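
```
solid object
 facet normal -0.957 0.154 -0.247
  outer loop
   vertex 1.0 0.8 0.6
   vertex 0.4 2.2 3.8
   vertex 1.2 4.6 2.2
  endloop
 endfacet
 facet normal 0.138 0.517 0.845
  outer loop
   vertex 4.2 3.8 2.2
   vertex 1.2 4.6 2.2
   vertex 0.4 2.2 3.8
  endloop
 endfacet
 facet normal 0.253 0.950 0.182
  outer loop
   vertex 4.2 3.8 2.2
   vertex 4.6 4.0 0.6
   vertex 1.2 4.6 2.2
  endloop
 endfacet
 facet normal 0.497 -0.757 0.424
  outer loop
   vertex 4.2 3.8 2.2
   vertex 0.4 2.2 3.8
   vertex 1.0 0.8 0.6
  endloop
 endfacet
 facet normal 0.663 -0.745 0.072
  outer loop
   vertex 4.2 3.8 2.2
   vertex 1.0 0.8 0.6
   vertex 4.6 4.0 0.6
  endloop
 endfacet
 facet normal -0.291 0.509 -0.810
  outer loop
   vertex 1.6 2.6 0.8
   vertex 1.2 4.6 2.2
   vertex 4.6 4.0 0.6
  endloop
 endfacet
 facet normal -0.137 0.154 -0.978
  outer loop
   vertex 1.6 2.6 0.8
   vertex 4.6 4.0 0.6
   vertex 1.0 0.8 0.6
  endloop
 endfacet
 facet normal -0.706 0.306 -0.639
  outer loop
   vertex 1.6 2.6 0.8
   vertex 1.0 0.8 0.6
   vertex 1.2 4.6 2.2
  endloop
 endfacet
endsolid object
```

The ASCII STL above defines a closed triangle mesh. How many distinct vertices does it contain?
6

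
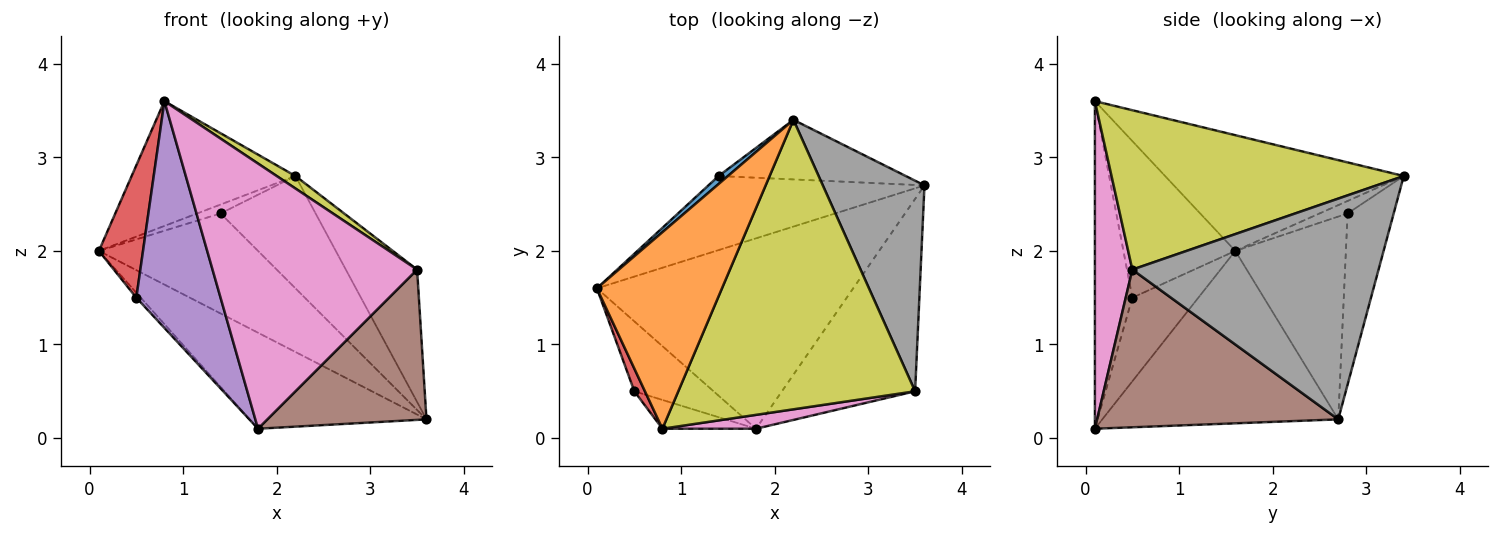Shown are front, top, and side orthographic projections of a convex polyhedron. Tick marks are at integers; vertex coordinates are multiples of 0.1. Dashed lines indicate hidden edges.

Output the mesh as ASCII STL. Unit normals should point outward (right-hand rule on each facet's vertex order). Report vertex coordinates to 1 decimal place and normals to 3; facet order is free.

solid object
 facet normal -0.515 0.386 -0.765
  outer loop
   vertex 1.8 0.1 0.1
   vertex 0.1 1.6 2.0
   vertex 3.6 2.7 0.2
  endloop
 endfacet
 facet normal -0.616 0.422 0.665
  outer loop
   vertex 2.2 3.4 2.8
   vertex 0.1 1.6 2.0
   vertex 0.8 0.1 3.6
  endloop
 endfacet
 facet normal -0.725 0.049 -0.687
  outer loop
   vertex 0.5 0.5 1.5
   vertex 0.1 1.6 2.0
   vertex 1.8 0.1 0.1
  endloop
 endfacet
 facet normal -0.928 -0.366 0.063
  outer loop
   vertex 0.5 0.5 1.5
   vertex 0.8 0.1 3.6
   vertex 0.1 1.6 2.0
  endloop
 endfacet
 facet normal -0.403 -0.908 -0.115
  outer loop
   vertex 0.5 0.5 1.5
   vertex 1.8 0.1 0.1
   vertex 0.8 0.1 3.6
  endloop
 endfacet
 facet normal 0.682 -0.450 -0.576
  outer loop
   vertex 3.5 0.5 1.8
   vertex 1.8 0.1 0.1
   vertex 3.6 2.7 0.2
  endloop
 endfacet
 facet normal 0.180 -0.982 0.051
  outer loop
   vertex 3.5 0.5 1.8
   vertex 0.8 0.1 3.6
   vertex 1.8 0.1 0.1
  endloop
 endfacet
 facet normal 0.878 0.254 0.405
  outer loop
   vertex 3.5 0.5 1.8
   vertex 3.6 2.7 0.2
   vertex 2.2 3.4 2.8
  endloop
 endfacet
 facet normal 0.558 -0.036 0.829
  outer loop
   vertex 3.5 0.5 1.8
   vertex 2.2 3.4 2.8
   vertex 0.8 0.1 3.6
  endloop
 endfacet
 facet normal -0.488 0.702 -0.520
  outer loop
   vertex 1.4 2.8 2.4
   vertex 3.6 2.7 0.2
   vertex 0.1 1.6 2.0
  endloop
 endfacet
 facet normal -0.666 0.555 0.499
  outer loop
   vertex 1.4 2.8 2.4
   vertex 0.1 1.6 2.0
   vertex 2.2 3.4 2.8
  endloop
 endfacet
 facet normal -0.394 0.812 -0.431
  outer loop
   vertex 1.4 2.8 2.4
   vertex 2.2 3.4 2.8
   vertex 3.6 2.7 0.2
  endloop
 endfacet
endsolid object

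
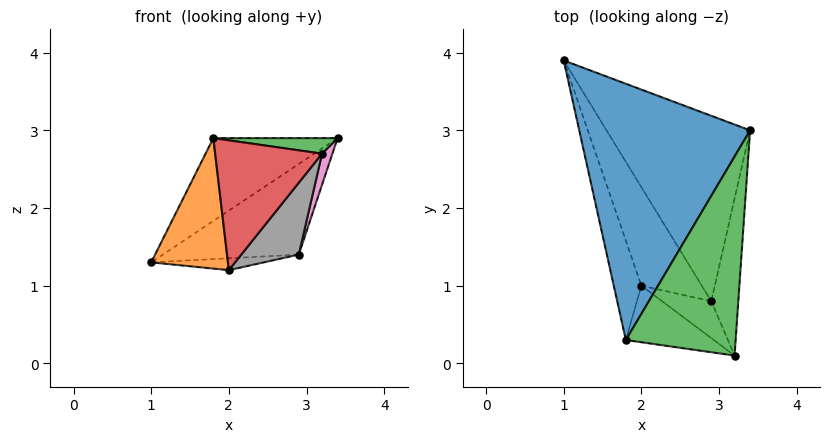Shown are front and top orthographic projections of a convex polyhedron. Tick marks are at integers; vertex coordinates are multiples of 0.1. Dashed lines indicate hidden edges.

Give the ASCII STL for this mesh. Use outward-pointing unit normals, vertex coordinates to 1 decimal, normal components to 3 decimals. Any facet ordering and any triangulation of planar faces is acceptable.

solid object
 facet normal -0.461 0.273 0.845
  outer loop
   vertex 1.8 0.3 2.9
   vertex 3.4 3.0 2.9
   vertex 1.0 3.9 1.3
  endloop
 endfacet
 facet normal -0.921 -0.310 -0.236
  outer loop
   vertex 2.0 1.0 1.2
   vertex 1.8 0.3 2.9
   vertex 1.0 3.9 1.3
  endloop
 endfacet
 facet normal 0.130 -0.077 0.988
  outer loop
   vertex 3.2 0.1 2.7
   vertex 3.4 3.0 2.9
   vertex 1.8 0.3 2.9
  endloop
 endfacet
 facet normal -0.185 -0.901 -0.393
  outer loop
   vertex 3.2 0.1 2.7
   vertex 1.8 0.3 2.9
   vertex 2.0 1.0 1.2
  endloop
 endfacet
 facet normal 0.607 0.349 -0.714
  outer loop
   vertex 2.9 0.8 1.4
   vertex 1.0 3.9 1.3
   vertex 3.4 3.0 2.9
  endloop
 endfacet
 facet normal 0.240 0.116 -0.964
  outer loop
   vertex 2.9 0.8 1.4
   vertex 2.0 1.0 1.2
   vertex 1.0 3.9 1.3
  endloop
 endfacet
 facet normal 0.967 -0.049 -0.250
  outer loop
   vertex 2.9 0.8 1.4
   vertex 3.4 3.0 2.9
   vertex 3.2 0.1 2.7
  endloop
 endfacet
 facet normal -0.096 -0.885 -0.455
  outer loop
   vertex 2.9 0.8 1.4
   vertex 3.2 0.1 2.7
   vertex 2.0 1.0 1.2
  endloop
 endfacet
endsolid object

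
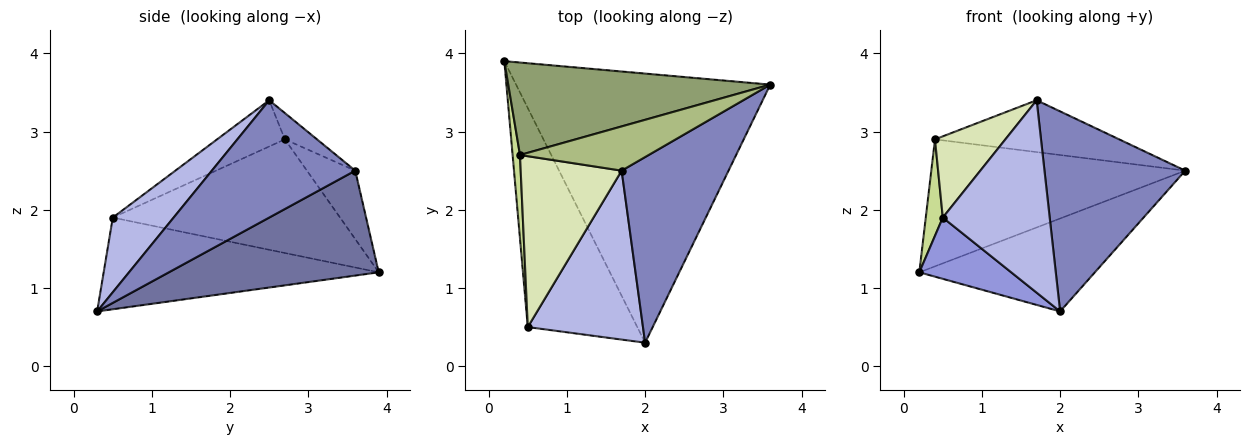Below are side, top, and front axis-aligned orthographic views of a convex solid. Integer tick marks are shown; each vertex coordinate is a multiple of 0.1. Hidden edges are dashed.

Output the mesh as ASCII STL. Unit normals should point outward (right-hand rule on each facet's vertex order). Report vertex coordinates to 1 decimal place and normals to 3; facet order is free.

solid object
 facet normal 0.364 0.304 -0.881
  outer loop
   vertex 2.0 0.3 0.7
   vertex 0.2 3.9 1.2
   vertex 3.6 3.6 2.5
  endloop
 endfacet
 facet normal 0.598 -0.587 0.545
  outer loop
   vertex 1.7 2.5 3.4
   vertex 2.0 0.3 0.7
   vertex 3.6 3.6 2.5
  endloop
 endfacet
 facet normal -0.628 -0.210 -0.750
  outer loop
   vertex 0.5 0.5 1.9
   vertex 0.2 3.9 1.2
   vertex 2.0 0.3 0.7
  endloop
 endfacet
 facet normal 0.393 -0.691 0.607
  outer loop
   vertex 0.5 0.5 1.9
   vertex 2.0 0.3 0.7
   vertex 1.7 2.5 3.4
  endloop
 endfacet
 facet normal -0.152 0.799 0.582
  outer loop
   vertex 0.4 2.7 2.9
   vertex 3.6 3.6 2.5
   vertex 0.2 3.9 1.2
  endloop
 endfacet
 facet normal -0.132 0.754 0.644
  outer loop
   vertex 0.4 2.7 2.9
   vertex 1.7 2.5 3.4
   vertex 3.6 3.6 2.5
  endloop
 endfacet
 facet normal -0.995 -0.075 0.064
  outer loop
   vertex 0.4 2.7 2.9
   vertex 0.2 3.9 1.2
   vertex 0.5 0.5 1.9
  endloop
 endfacet
 facet normal -0.382 -0.397 0.835
  outer loop
   vertex 0.4 2.7 2.9
   vertex 0.5 0.5 1.9
   vertex 1.7 2.5 3.4
  endloop
 endfacet
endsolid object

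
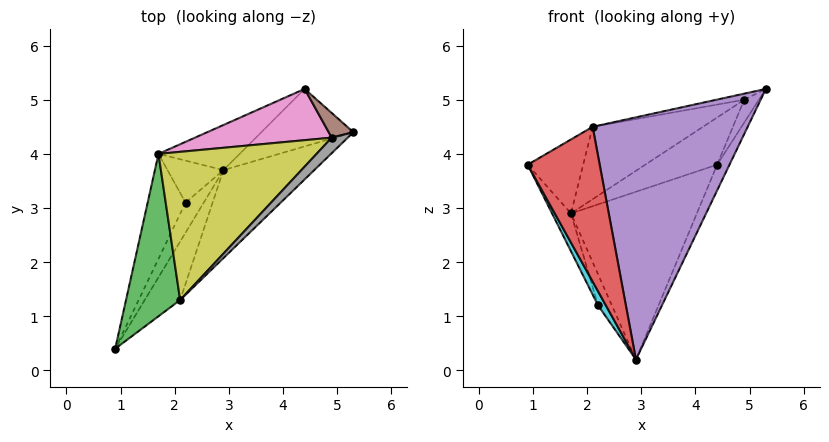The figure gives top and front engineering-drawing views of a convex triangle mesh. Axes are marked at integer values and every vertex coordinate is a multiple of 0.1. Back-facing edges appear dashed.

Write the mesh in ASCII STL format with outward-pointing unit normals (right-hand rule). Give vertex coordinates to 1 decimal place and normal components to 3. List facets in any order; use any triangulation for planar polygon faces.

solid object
 facet normal 0.872 0.200 -0.447
  outer loop
   vertex 2.9 3.7 0.2
   vertex 4.4 5.2 3.8
   vertex 5.3 4.4 5.2
  endloop
 endfacet
 facet normal -0.324 0.914 -0.246
  outer loop
   vertex 1.7 4.0 2.9
   vertex 4.4 5.2 3.8
   vertex 2.9 3.7 0.2
  endloop
 endfacet
 facet normal -0.644 0.317 0.696
  outer loop
   vertex 2.1 1.3 4.5
   vertex 1.7 4.0 2.9
   vertex 0.9 0.4 3.8
  endloop
 endfacet
 facet normal 0.672 -0.693 -0.262
  outer loop
   vertex 2.1 1.3 4.5
   vertex 0.9 0.4 3.8
   vertex 2.9 3.7 0.2
  endloop
 endfacet
 facet normal 0.702 -0.670 -0.243
  outer loop
   vertex 2.1 1.3 4.5
   vertex 2.9 3.7 0.2
   vertex 5.3 4.4 5.2
  endloop
 endfacet
 facet normal -0.473 0.599 0.646
  outer loop
   vertex 4.9 4.3 5.0
   vertex 5.3 4.4 5.2
   vertex 4.4 5.2 3.8
  endloop
 endfacet
 facet normal -0.479 0.594 0.646
  outer loop
   vertex 4.9 4.3 5.0
   vertex 4.4 5.2 3.8
   vertex 1.7 4.0 2.9
  endloop
 endfacet
 facet normal -0.486 0.318 0.814
  outer loop
   vertex 4.9 4.3 5.0
   vertex 2.1 1.3 4.5
   vertex 5.3 4.4 5.2
  endloop
 endfacet
 facet normal -0.534 0.371 0.760
  outer loop
   vertex 4.9 4.3 5.0
   vertex 1.7 4.0 2.9
   vertex 2.1 1.3 4.5
  endloop
 endfacet
 facet normal -0.681 -0.311 -0.663
  outer loop
   vertex 2.2 3.1 1.2
   vertex 2.9 3.7 0.2
   vertex 0.9 0.4 3.8
  endloop
 endfacet
 facet normal -0.933 0.122 -0.339
  outer loop
   vertex 2.2 3.1 1.2
   vertex 0.9 0.4 3.8
   vertex 1.7 4.0 2.9
  endloop
 endfacet
 facet normal -0.856 0.308 -0.415
  outer loop
   vertex 2.2 3.1 1.2
   vertex 1.7 4.0 2.9
   vertex 2.9 3.7 0.2
  endloop
 endfacet
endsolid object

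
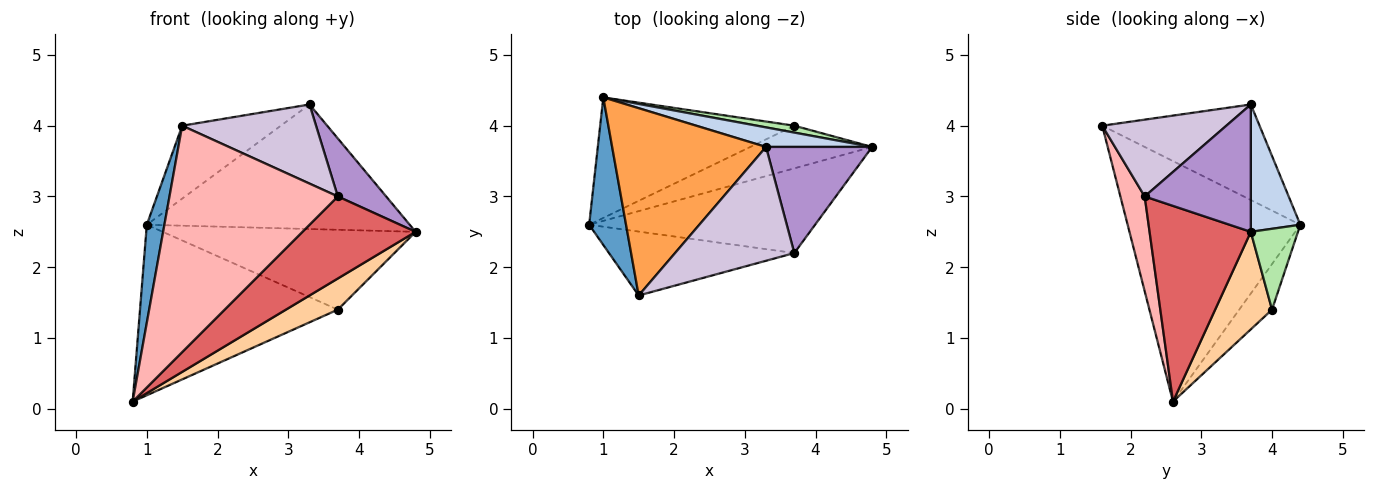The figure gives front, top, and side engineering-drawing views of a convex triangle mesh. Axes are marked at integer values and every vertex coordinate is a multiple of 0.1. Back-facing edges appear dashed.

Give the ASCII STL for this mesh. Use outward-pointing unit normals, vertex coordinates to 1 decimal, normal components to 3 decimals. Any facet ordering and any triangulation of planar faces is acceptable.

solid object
 facet normal -0.983 -0.100 0.151
  outer loop
   vertex 1.5 1.6 4.0
   vertex 1.0 4.4 2.6
   vertex 0.8 2.6 0.1
  endloop
 endfacet
 facet normal 0.183 0.971 0.152
  outer loop
   vertex 3.3 3.7 4.3
   vertex 4.8 3.7 2.5
   vertex 1.0 4.4 2.6
  endloop
 endfacet
 facet normal -0.501 0.314 0.807
  outer loop
   vertex 3.3 3.7 4.3
   vertex 1.0 4.4 2.6
   vertex 1.5 1.6 4.0
  endloop
 endfacet
 facet normal 0.543 -0.495 -0.678
  outer loop
   vertex 3.7 4.0 1.4
   vertex 4.8 3.7 2.5
   vertex 0.8 2.6 0.1
  endloop
 endfacet
 facet normal -0.134 0.809 -0.572
  outer loop
   vertex 3.7 4.0 1.4
   vertex 0.8 2.6 0.1
   vertex 1.0 4.4 2.6
  endloop
 endfacet
 facet normal 0.183 0.980 0.084
  outer loop
   vertex 3.7 4.0 1.4
   vertex 1.0 4.4 2.6
   vertex 4.8 3.7 2.5
  endloop
 endfacet
 facet normal 0.528 -0.591 -0.610
  outer loop
   vertex 3.7 2.2 3.0
   vertex 0.8 2.6 0.1
   vertex 4.8 3.7 2.5
  endloop
 endfacet
 facet normal 0.138 -0.953 -0.269
  outer loop
   vertex 3.7 2.2 3.0
   vertex 1.5 1.6 4.0
   vertex 0.8 2.6 0.1
  endloop
 endfacet
 facet normal 0.725 -0.330 0.604
  outer loop
   vertex 3.7 2.2 3.0
   vertex 4.8 3.7 2.5
   vertex 3.3 3.7 4.3
  endloop
 endfacet
 facet normal 0.468 -0.504 0.726
  outer loop
   vertex 3.7 2.2 3.0
   vertex 3.3 3.7 4.3
   vertex 1.5 1.6 4.0
  endloop
 endfacet
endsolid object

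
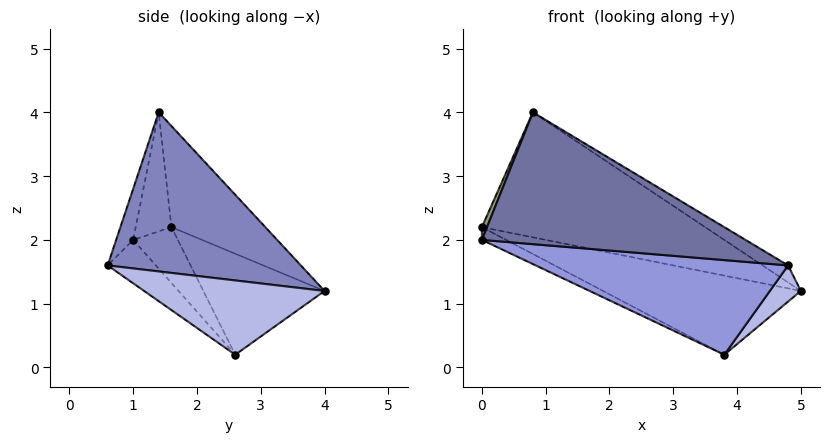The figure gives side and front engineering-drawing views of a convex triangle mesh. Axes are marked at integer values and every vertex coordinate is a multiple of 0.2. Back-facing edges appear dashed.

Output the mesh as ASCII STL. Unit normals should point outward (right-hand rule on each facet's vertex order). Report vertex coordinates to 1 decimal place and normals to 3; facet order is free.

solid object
 facet normal -0.063 -0.974 0.220
  outer loop
   vertex 0.8 1.4 4.0
   vertex 0.0 1.0 2.0
   vertex 4.8 0.6 1.6
  endloop
 endfacet
 facet normal 0.523 0.069 0.849
  outer loop
   vertex 0.8 1.4 4.0
   vertex 4.8 0.6 1.6
   vertex 5.0 4.0 1.2
  endloop
 endfacet
 facet normal -0.116 -0.608 -0.785
  outer loop
   vertex 3.8 2.6 0.2
   vertex 4.8 0.6 1.6
   vertex 0.0 1.0 2.0
  endloop
 endfacet
 facet normal 0.716 -0.123 -0.687
  outer loop
   vertex 3.8 2.6 0.2
   vertex 5.0 4.0 1.2
   vertex 4.8 0.6 1.6
  endloop
 endfacet
 facet normal -0.911 -0.130 0.391
  outer loop
   vertex 0.0 1.6 2.2
   vertex 0.0 1.0 2.0
   vertex 0.8 1.4 4.0
  endloop
 endfacet
 facet normal -0.374 0.889 0.265
  outer loop
   vertex 0.0 1.6 2.2
   vertex 0.8 1.4 4.0
   vertex 5.0 4.0 1.2
  endloop
 endfacet
 facet normal -0.503 0.273 -0.820
  outer loop
   vertex 0.0 1.6 2.2
   vertex 3.8 2.6 0.2
   vertex 0.0 1.0 2.0
  endloop
 endfacet
 facet normal -0.455 0.742 -0.493
  outer loop
   vertex 0.0 1.6 2.2
   vertex 5.0 4.0 1.2
   vertex 3.8 2.6 0.2
  endloop
 endfacet
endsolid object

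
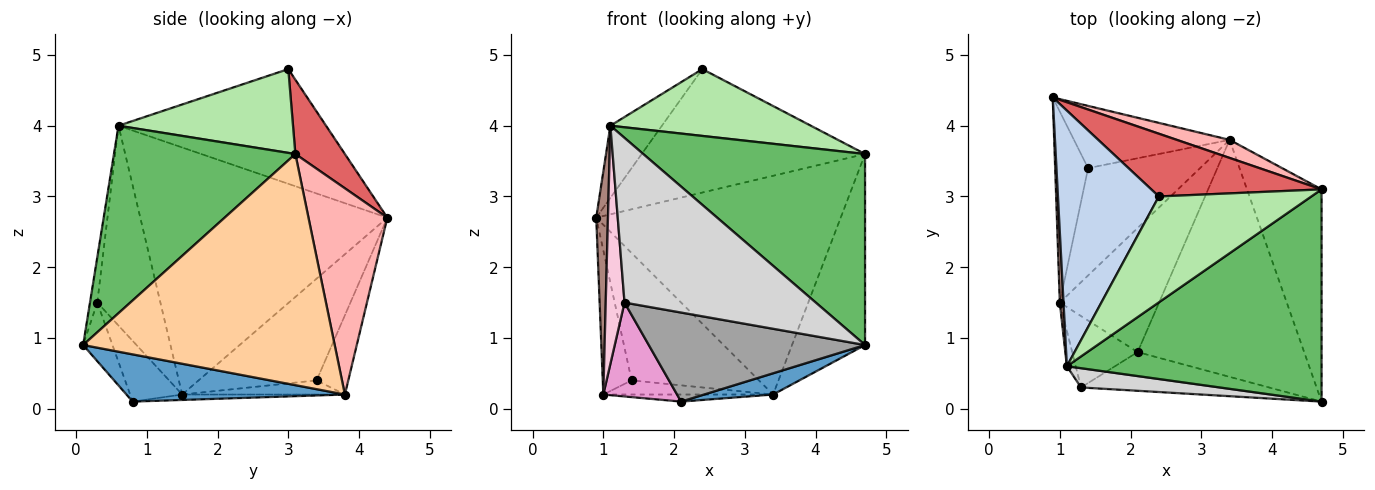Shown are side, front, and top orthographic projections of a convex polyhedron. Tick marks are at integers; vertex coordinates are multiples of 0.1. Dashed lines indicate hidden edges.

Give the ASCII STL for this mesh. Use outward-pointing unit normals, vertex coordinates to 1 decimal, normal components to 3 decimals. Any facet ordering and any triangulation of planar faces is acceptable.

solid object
 facet normal 0.272 -0.086 -0.959
  outer loop
   vertex 3.4 3.8 0.2
   vertex 4.7 0.1 0.9
   vertex 2.1 0.8 0.1
  endloop
 endfacet
 facet normal -0.738 0.183 0.649
  outer loop
   vertex 1.1 0.6 4.0
   vertex 2.4 3.0 4.8
   vertex 0.9 4.4 2.7
  endloop
 endfacet
 facet normal -0.218 0.877 -0.429
  outer loop
   vertex 1.4 3.4 0.4
   vertex 0.9 4.4 2.7
   vertex 3.4 3.8 0.2
  endloop
 endfacet
 facet normal 0.917 0.266 -0.296
  outer loop
   vertex 4.7 3.1 3.6
   vertex 4.7 0.1 0.9
   vertex 3.4 3.8 0.2
  endloop
 endfacet
 facet normal 0.480 -0.587 0.652
  outer loop
   vertex 4.7 3.1 3.6
   vertex 1.1 0.6 4.0
   vertex 4.7 0.1 0.9
  endloop
 endfacet
 facet normal 0.421 -0.484 0.767
  outer loop
   vertex 4.7 3.1 3.6
   vertex 2.4 3.0 4.8
   vertex 1.1 0.6 4.0
  endloop
 endfacet
 facet normal 0.194 0.875 0.445
  outer loop
   vertex 4.7 3.1 3.6
   vertex 0.9 4.4 2.7
   vertex 2.4 3.0 4.8
  endloop
 endfacet
 facet normal 0.306 0.949 0.078
  outer loop
   vertex 4.7 3.1 3.6
   vertex 3.4 3.8 0.2
   vertex 0.9 4.4 2.7
  endloop
 endfacet
 facet normal -0.054 0.057 -0.997
  outer loop
   vertex 1.0 1.5 0.2
   vertex 3.4 3.8 0.2
   vertex 2.1 0.8 0.1
  endloop
 endfacet
 facet normal -0.124 0.130 -0.984
  outer loop
   vertex 1.0 1.5 0.2
   vertex 1.4 3.4 0.4
   vertex 3.4 3.8 0.2
  endloop
 endfacet
 facet normal -0.999 -0.047 0.015
  outer loop
   vertex 1.0 1.5 0.2
   vertex 1.1 0.6 4.0
   vertex 0.9 4.4 2.7
  endloop
 endfacet
 facet normal -0.927 0.227 -0.300
  outer loop
   vertex 1.0 1.5 0.2
   vertex 0.9 4.4 2.7
   vertex 1.4 3.4 0.4
  endloop
 endfacet
 facet normal -0.490 -0.694 -0.528
  outer loop
   vertex 1.3 0.3 1.5
   vertex 1.0 1.5 0.2
   vertex 2.1 0.8 0.1
  endloop
 endfacet
 facet normal -0.958 -0.285 -0.042
  outer loop
   vertex 1.3 0.3 1.5
   vertex 1.1 0.6 4.0
   vertex 1.0 1.5 0.2
  endloop
 endfacet
 facet normal -0.123 -0.910 -0.396
  outer loop
   vertex 1.3 0.3 1.5
   vertex 2.1 0.8 0.1
   vertex 4.7 0.1 0.9
  endloop
 endfacet
 facet normal -0.038 -0.993 0.116
  outer loop
   vertex 1.3 0.3 1.5
   vertex 4.7 0.1 0.9
   vertex 1.1 0.6 4.0
  endloop
 endfacet
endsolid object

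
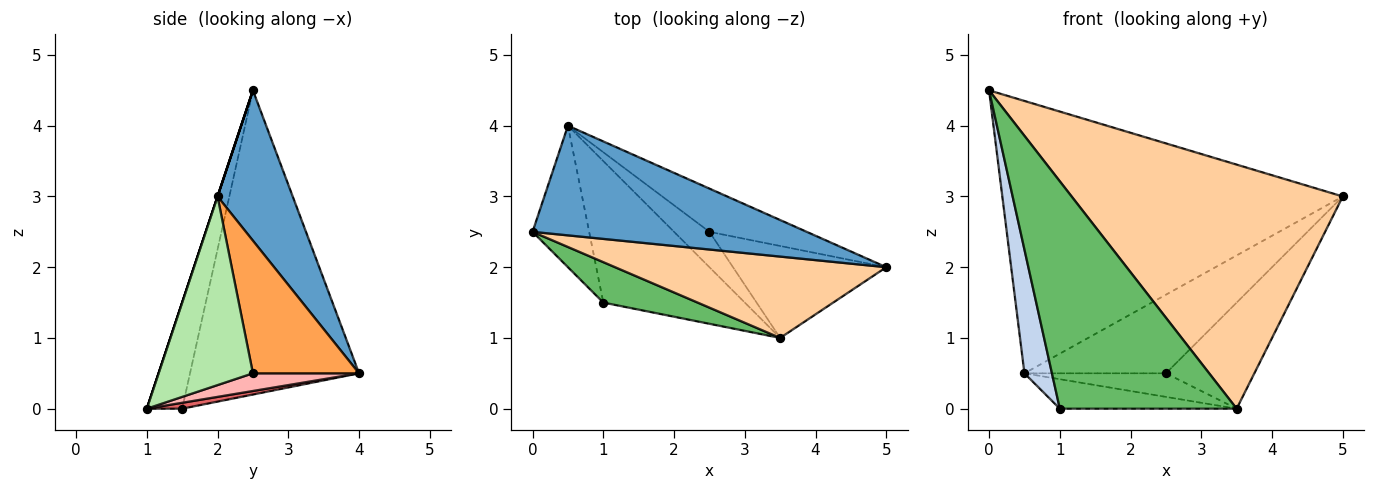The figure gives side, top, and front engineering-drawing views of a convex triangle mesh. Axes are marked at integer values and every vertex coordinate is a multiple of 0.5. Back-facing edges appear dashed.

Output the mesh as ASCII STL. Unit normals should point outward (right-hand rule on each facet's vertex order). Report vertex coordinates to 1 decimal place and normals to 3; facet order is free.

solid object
 facet normal 0.201 0.909 0.366
  outer loop
   vertex 0.5 4.0 0.5
   vertex 0.0 2.5 4.5
   vertex 5.0 2.0 3.0
  endloop
 endfacet
 facet normal -0.971 -0.158 -0.181
  outer loop
   vertex 1.0 1.5 0.0
   vertex 0.0 2.5 4.5
   vertex 0.5 4.0 0.5
  endloop
 endfacet
 facet normal 0.549 0.732 -0.403
  outer loop
   vertex 2.5 2.5 0.5
   vertex 0.5 4.0 0.5
   vertex 5.0 2.0 3.0
  endloop
 endfacet
 facet normal 0.000 -0.949 0.316
  outer loop
   vertex 3.5 1.0 0.0
   vertex 5.0 2.0 3.0
   vertex 0.0 2.5 4.5
  endloop
 endfacet
 facet normal -0.193 -0.966 0.172
  outer loop
   vertex 3.5 1.0 0.0
   vertex 0.0 2.5 4.5
   vertex 1.0 1.5 0.0
  endloop
 endfacet
 facet normal 0.628 0.588 -0.510
  outer loop
   vertex 3.5 1.0 0.0
   vertex 2.5 2.5 0.5
   vertex 5.0 2.0 3.0
  endloop
 endfacet
 facet normal 0.041 0.204 -0.978
  outer loop
   vertex 3.5 1.0 0.0
   vertex 1.0 1.5 0.0
   vertex 0.5 4.0 0.5
  endloop
 endfacet
 facet normal 0.384 0.512 -0.768
  outer loop
   vertex 3.5 1.0 0.0
   vertex 0.5 4.0 0.5
   vertex 2.5 2.5 0.5
  endloop
 endfacet
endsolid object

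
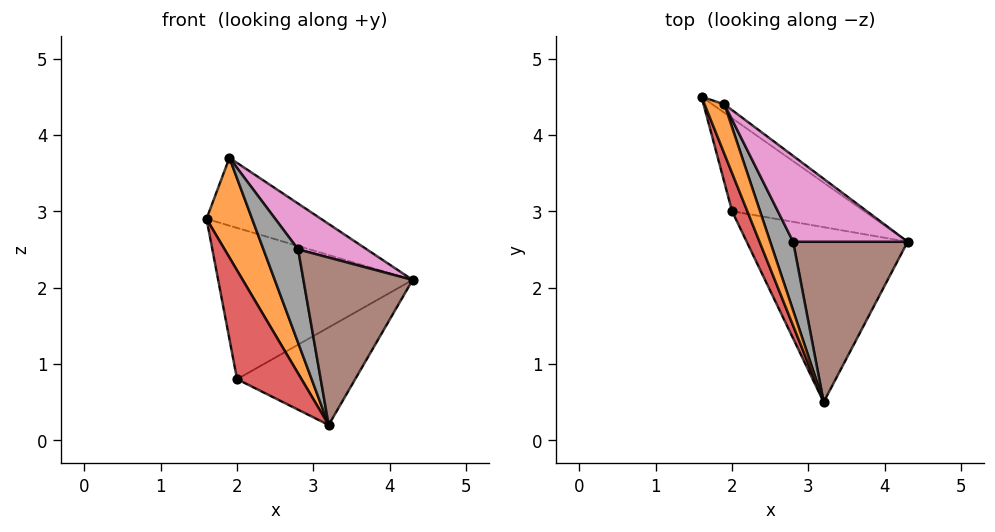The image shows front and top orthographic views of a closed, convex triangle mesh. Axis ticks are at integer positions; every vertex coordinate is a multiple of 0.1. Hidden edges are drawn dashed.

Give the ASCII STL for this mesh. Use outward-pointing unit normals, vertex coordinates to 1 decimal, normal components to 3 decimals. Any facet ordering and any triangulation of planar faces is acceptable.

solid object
 facet normal 0.552 0.828 -0.103
  outer loop
   vertex 1.9 4.4 3.7
   vertex 4.3 2.6 2.1
   vertex 1.6 4.5 2.9
  endloop
 endfacet
 facet normal -0.830 -0.500 0.249
  outer loop
   vertex 1.9 4.4 3.7
   vertex 1.6 4.5 2.9
   vertex 3.2 0.5 0.2
  endloop
 endfacet
 facet normal 0.406 0.778 -0.479
  outer loop
   vertex 2.0 3.0 0.8
   vertex 1.6 4.5 2.9
   vertex 4.3 2.6 2.1
  endloop
 endfacet
 facet normal -0.874 -0.458 0.161
  outer loop
   vertex 2.0 3.0 0.8
   vertex 3.2 0.5 0.2
   vertex 1.6 4.5 2.9
  endloop
 endfacet
 facet normal 0.501 0.422 -0.756
  outer loop
   vertex 2.0 3.0 0.8
   vertex 4.3 2.6 2.1
   vertex 3.2 0.5 0.2
  endloop
 endfacet
 facet normal 0.181 -0.710 0.680
  outer loop
   vertex 2.8 2.6 2.5
   vertex 3.2 0.5 0.2
   vertex 4.3 2.6 2.1
  endloop
 endfacet
 facet normal 0.229 -0.458 0.859
  outer loop
   vertex 2.8 2.6 2.5
   vertex 4.3 2.6 2.1
   vertex 1.9 4.4 3.7
  endloop
 endfacet
 facet normal -0.634 -0.623 0.458
  outer loop
   vertex 2.8 2.6 2.5
   vertex 1.9 4.4 3.7
   vertex 3.2 0.5 0.2
  endloop
 endfacet
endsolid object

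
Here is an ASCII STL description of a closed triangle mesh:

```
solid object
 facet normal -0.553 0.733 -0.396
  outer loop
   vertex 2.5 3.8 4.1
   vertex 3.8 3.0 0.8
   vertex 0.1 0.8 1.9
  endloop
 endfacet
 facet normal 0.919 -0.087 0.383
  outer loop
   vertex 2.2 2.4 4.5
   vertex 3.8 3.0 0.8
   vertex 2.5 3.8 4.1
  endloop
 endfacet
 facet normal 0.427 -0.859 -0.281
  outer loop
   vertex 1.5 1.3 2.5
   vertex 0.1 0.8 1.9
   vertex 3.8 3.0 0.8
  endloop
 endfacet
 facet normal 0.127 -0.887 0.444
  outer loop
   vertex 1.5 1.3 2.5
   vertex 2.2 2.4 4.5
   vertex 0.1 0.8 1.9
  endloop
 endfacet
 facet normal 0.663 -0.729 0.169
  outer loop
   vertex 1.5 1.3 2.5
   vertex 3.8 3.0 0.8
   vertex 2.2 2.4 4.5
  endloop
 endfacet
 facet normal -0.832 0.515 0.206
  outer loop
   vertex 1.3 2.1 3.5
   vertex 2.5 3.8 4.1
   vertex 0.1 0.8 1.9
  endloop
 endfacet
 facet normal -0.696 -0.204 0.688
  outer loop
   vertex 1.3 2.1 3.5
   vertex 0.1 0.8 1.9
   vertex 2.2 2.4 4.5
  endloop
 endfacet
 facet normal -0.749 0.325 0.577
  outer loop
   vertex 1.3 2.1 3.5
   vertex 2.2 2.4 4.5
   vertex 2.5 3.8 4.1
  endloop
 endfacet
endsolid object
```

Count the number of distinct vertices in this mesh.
6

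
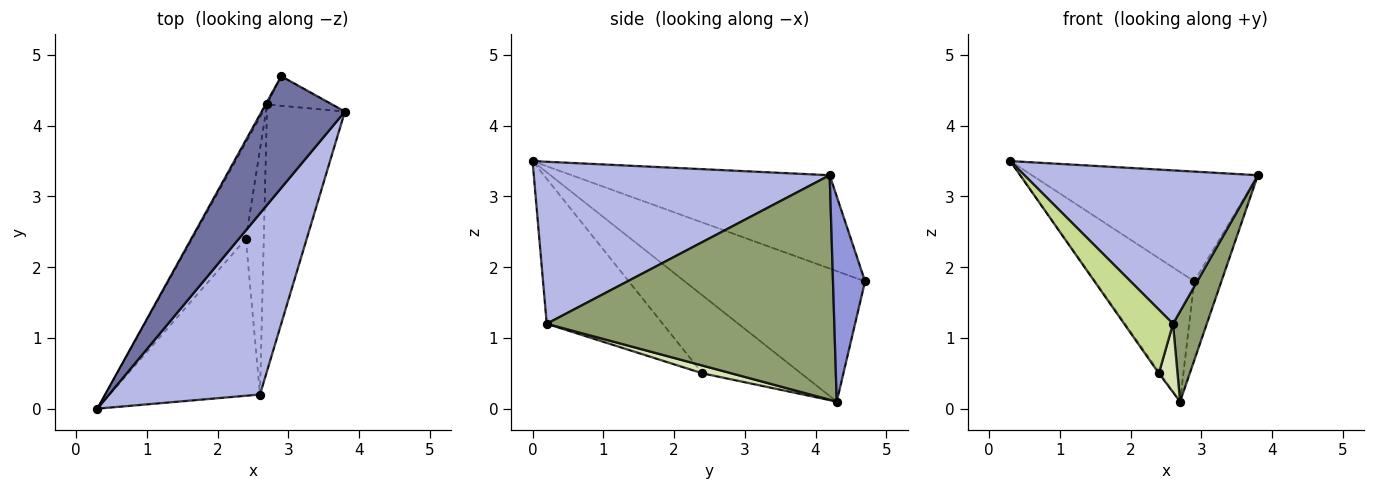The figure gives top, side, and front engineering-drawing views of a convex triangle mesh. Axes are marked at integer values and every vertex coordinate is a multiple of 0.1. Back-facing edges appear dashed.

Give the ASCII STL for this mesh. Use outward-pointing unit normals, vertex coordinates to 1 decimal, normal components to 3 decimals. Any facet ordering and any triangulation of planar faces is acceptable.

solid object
 facet normal -0.625 0.547 0.557
  outer loop
   vertex 2.9 4.7 1.8
   vertex 0.3 0.0 3.5
   vertex 3.8 4.2 3.3
  endloop
 endfacet
 facet normal -0.877 0.481 -0.010
  outer loop
   vertex 2.7 4.3 0.1
   vertex 0.3 0.0 3.5
   vertex 2.9 4.7 1.8
  endloop
 endfacet
 facet normal 0.741 0.629 -0.235
  outer loop
   vertex 2.7 4.3 0.1
   vertex 2.9 4.7 1.8
   vertex 3.8 4.2 3.3
  endloop
 endfacet
 facet normal 0.634 -0.500 0.590
  outer loop
   vertex 2.6 0.2 1.2
   vertex 3.8 4.2 3.3
   vertex 0.3 0.0 3.5
  endloop
 endfacet
 facet normal 0.939 -0.110 -0.326
  outer loop
   vertex 2.6 0.2 1.2
   vertex 2.7 4.3 0.1
   vertex 3.8 4.2 3.3
  endloop
 endfacet
 facet normal -0.823 0.010 -0.568
  outer loop
   vertex 2.4 2.4 0.5
   vertex 0.3 0.0 3.5
   vertex 2.7 4.3 0.1
  endloop
 endfacet
 facet normal -0.666 -0.280 -0.691
  outer loop
   vertex 2.4 2.4 0.5
   vertex 2.6 0.2 1.2
   vertex 0.3 0.0 3.5
  endloop
 endfacet
 facet normal 0.385 -0.248 -0.889
  outer loop
   vertex 2.4 2.4 0.5
   vertex 2.7 4.3 0.1
   vertex 2.6 0.2 1.2
  endloop
 endfacet
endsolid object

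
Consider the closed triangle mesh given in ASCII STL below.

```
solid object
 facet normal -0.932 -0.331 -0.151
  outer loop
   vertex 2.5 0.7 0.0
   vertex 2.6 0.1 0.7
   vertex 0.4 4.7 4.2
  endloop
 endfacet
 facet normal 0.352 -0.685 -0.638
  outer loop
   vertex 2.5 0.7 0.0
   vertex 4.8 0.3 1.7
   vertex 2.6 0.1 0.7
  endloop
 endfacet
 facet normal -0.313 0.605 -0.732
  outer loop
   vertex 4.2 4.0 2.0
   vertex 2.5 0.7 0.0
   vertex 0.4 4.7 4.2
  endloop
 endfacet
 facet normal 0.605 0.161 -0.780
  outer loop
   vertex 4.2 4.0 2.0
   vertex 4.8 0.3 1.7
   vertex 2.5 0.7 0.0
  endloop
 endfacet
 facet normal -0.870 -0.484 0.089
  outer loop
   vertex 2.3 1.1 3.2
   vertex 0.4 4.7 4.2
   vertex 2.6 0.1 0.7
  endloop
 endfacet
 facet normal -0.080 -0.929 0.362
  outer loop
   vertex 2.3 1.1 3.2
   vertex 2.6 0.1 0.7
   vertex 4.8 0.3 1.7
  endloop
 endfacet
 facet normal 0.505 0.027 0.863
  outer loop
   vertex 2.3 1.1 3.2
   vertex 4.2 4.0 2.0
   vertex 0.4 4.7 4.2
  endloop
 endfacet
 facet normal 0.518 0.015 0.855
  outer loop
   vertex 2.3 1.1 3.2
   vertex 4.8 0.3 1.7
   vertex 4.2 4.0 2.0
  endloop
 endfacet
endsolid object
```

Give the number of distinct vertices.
6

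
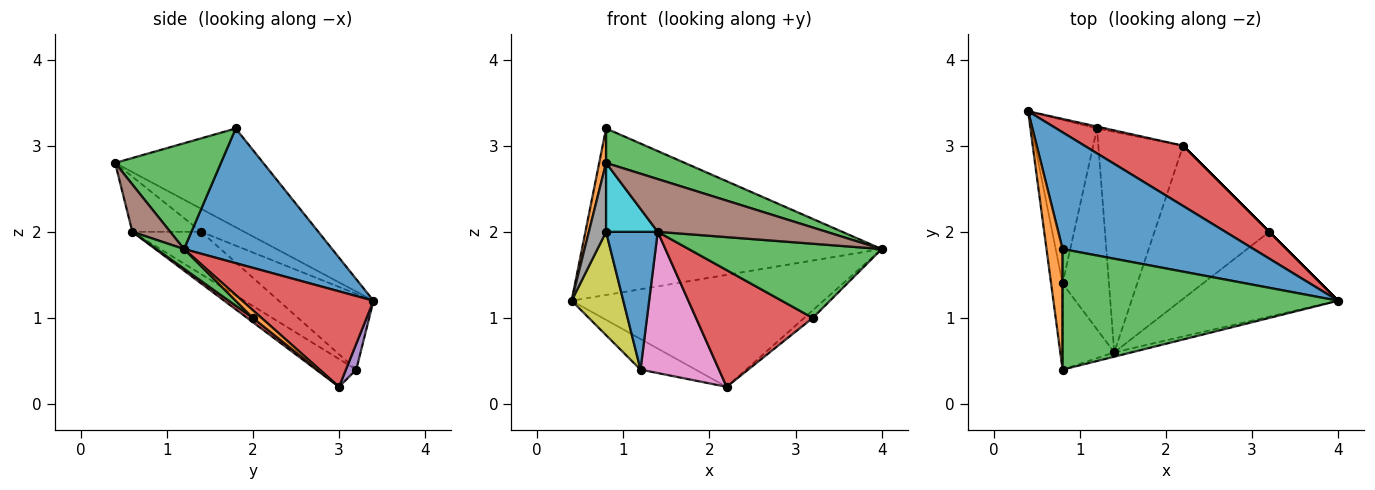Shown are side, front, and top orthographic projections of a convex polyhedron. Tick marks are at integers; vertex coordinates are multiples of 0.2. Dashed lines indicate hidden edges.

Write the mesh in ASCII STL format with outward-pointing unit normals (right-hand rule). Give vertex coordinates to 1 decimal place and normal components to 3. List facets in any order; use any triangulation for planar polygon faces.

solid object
 facet normal 0.375 0.759 0.532
  outer loop
   vertex 0.8 1.8 3.2
   vertex 4.0 1.2 1.8
   vertex 0.4 3.4 1.2
  endloop
 endfacet
 facet normal -0.986 -0.046 0.161
  outer loop
   vertex 0.8 1.8 3.2
   vertex 0.4 3.4 1.2
   vertex 0.8 0.4 2.8
  endloop
 endfacet
 facet normal 0.346 -0.258 0.902
  outer loop
   vertex 0.8 1.8 3.2
   vertex 0.8 0.4 2.8
   vertex 4.0 1.2 1.8
  endloop
 endfacet
 facet normal 0.417 0.800 0.431
  outer loop
   vertex 2.2 3.0 0.2
   vertex 0.4 3.4 1.2
   vertex 4.0 1.2 1.8
  endloop
 endfacet
 facet normal 0.184 0.981 -0.061
  outer loop
   vertex 1.2 3.2 0.4
   vertex 0.4 3.4 1.2
   vertex 2.2 3.0 0.2
  endloop
 endfacet
 facet normal 0.218 -0.973 -0.079
  outer loop
   vertex 1.4 0.6 2.0
   vertex 4.0 1.2 1.8
   vertex 0.8 0.4 2.8
  endloop
 endfacet
 facet normal -0.266 -0.520 -0.812
  outer loop
   vertex 1.4 0.6 2.0
   vertex 1.2 3.2 0.4
   vertex 2.2 3.0 0.2
  endloop
 endfacet
 facet normal -0.842 -0.337 -0.421
  outer loop
   vertex 0.8 1.4 2.0
   vertex 0.8 0.4 2.8
   vertex 0.4 3.4 1.2
  endloop
 endfacet
 facet normal -0.700 -0.382 -0.604
  outer loop
   vertex 0.8 1.4 2.0
   vertex 0.4 3.4 1.2
   vertex 1.2 3.2 0.4
  endloop
 endfacet
 facet normal -0.640 -0.480 -0.600
  outer loop
   vertex 0.8 1.4 2.0
   vertex 1.4 0.6 2.0
   vertex 0.8 0.4 2.8
  endloop
 endfacet
 facet normal -0.602 -0.452 -0.659
  outer loop
   vertex 0.8 1.4 2.0
   vertex 1.2 3.2 0.4
   vertex 1.4 0.6 2.0
  endloop
 endfacet
 facet normal 0.707 0.707 0.000
  outer loop
   vertex 3.2 2.0 1.0
   vertex 2.2 3.0 0.2
   vertex 4.0 1.2 1.8
  endloop
 endfacet
 facet normal 0.094 -0.656 -0.749
  outer loop
   vertex 3.2 2.0 1.0
   vertex 4.0 1.2 1.8
   vertex 1.4 0.6 2.0
  endloop
 endfacet
 facet normal 0.030 -0.606 -0.795
  outer loop
   vertex 3.2 2.0 1.0
   vertex 1.4 0.6 2.0
   vertex 2.2 3.0 0.2
  endloop
 endfacet
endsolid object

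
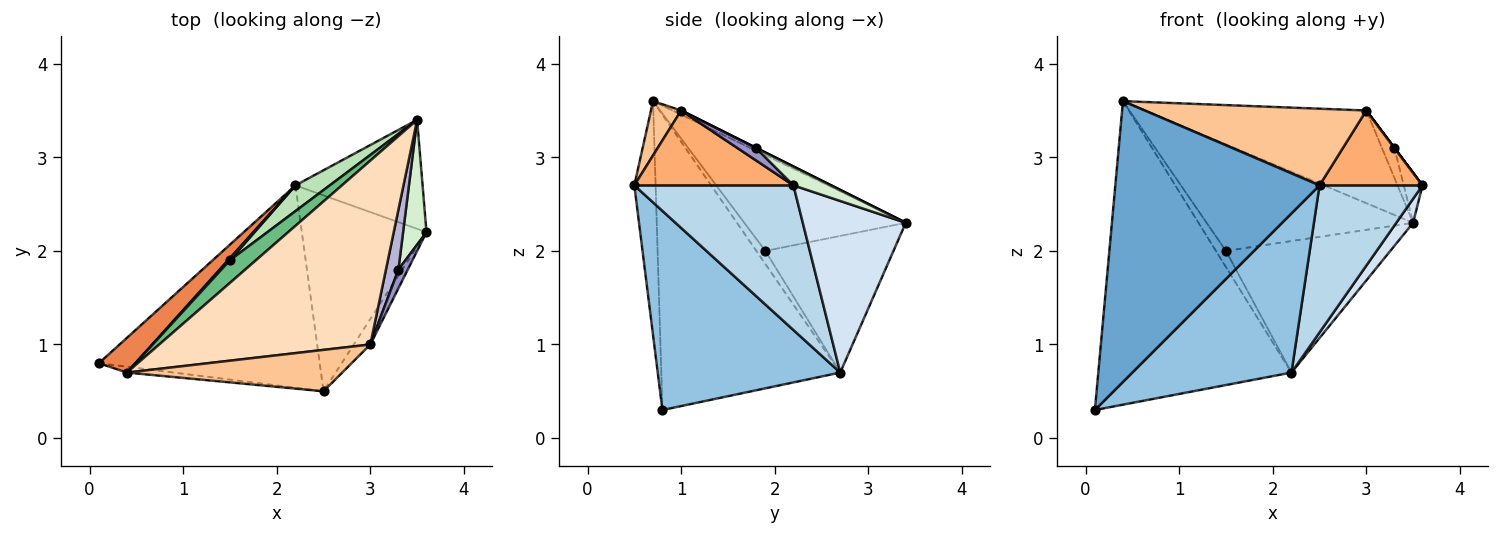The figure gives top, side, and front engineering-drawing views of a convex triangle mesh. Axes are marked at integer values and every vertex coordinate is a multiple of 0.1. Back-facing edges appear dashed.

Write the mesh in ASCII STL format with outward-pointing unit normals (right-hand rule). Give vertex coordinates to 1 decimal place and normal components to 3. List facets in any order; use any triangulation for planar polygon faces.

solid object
 facet normal -0.104 -0.994 -0.021
  outer loop
   vertex 0.4 0.7 3.6
   vertex 0.1 0.8 0.3
   vertex 2.5 0.5 2.7
  endloop
 endfacet
 facet normal 0.578 -0.504 -0.641
  outer loop
   vertex 2.2 2.7 0.7
   vertex 2.5 0.5 2.7
   vertex 0.1 0.8 0.3
  endloop
 endfacet
 facet normal 0.680 -0.440 -0.586
  outer loop
   vertex 2.2 2.7 0.7
   vertex 3.6 2.2 2.7
   vertex 2.5 0.5 2.7
  endloop
 endfacet
 facet normal 0.797 -0.130 -0.590
  outer loop
   vertex 2.2 2.7 0.7
   vertex 3.5 3.4 2.3
   vertex 3.6 2.2 2.7
  endloop
 endfacet
 facet normal -0.677 0.731 0.084
  outer loop
   vertex 2.2 2.7 0.7
   vertex 0.1 0.8 0.3
   vertex 0.4 0.7 3.6
  endloop
 endfacet
 facet normal 0.826 -0.534 -0.182
  outer loop
   vertex 3.0 1.0 3.5
   vertex 2.5 0.5 2.7
   vertex 3.6 2.2 2.7
  endloop
 endfacet
 facet normal 0.119 -0.874 0.472
  outer loop
   vertex 3.0 1.0 3.5
   vertex 0.4 0.7 3.6
   vertex 2.5 0.5 2.7
  endloop
 endfacet
 facet normal -0.018 0.450 0.893
  outer loop
   vertex 3.0 1.0 3.5
   vertex 3.5 3.4 2.3
   vertex 0.4 0.7 3.6
  endloop
 endfacet
 facet normal -0.607 0.777 0.165
  outer loop
   vertex 1.5 1.9 2.0
   vertex 0.4 0.7 3.6
   vertex 3.5 3.4 2.3
  endloop
 endfacet
 facet normal -0.667 0.739 0.095
  outer loop
   vertex 1.5 1.9 2.0
   vertex 2.2 2.7 0.7
   vertex 0.4 0.7 3.6
  endloop
 endfacet
 facet normal -0.608 0.780 0.153
  outer loop
   vertex 1.5 1.9 2.0
   vertex 3.5 3.4 2.3
   vertex 2.2 2.7 0.7
  endloop
 endfacet
 facet normal 0.596 0.298 0.745
  outer loop
   vertex 3.3 1.8 3.1
   vertex 3.6 2.2 2.7
   vertex 3.5 3.4 2.3
  endloop
 endfacet
 facet normal 0.800 0.000 0.600
  outer loop
   vertex 3.3 1.8 3.1
   vertex 3.0 1.0 3.5
   vertex 3.6 2.2 2.7
  endloop
 endfacet
 facet normal 0.000 0.447 0.894
  outer loop
   vertex 3.3 1.8 3.1
   vertex 3.5 3.4 2.3
   vertex 3.0 1.0 3.5
  endloop
 endfacet
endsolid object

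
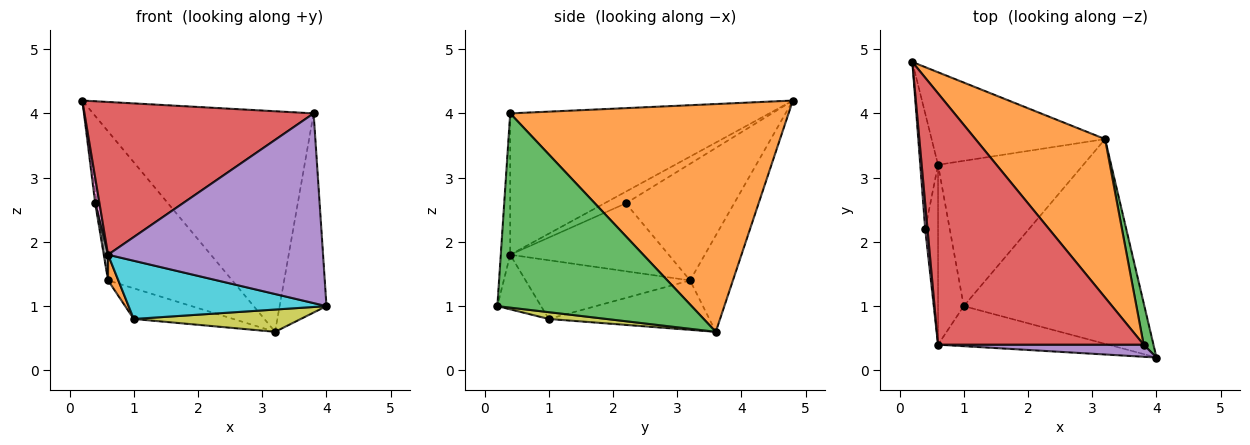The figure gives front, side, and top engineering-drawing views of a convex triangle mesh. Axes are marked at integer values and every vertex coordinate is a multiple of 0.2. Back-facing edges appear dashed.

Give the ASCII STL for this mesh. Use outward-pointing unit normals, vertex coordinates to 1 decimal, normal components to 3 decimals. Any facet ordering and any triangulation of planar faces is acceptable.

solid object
 facet normal -0.281 0.815 -0.506
  outer loop
   vertex 0.6 3.2 1.4
   vertex 0.2 4.8 4.2
   vertex 3.2 3.6 0.6
  endloop
 endfacet
 facet normal 0.716 0.567 0.407
  outer loop
   vertex 3.8 0.4 4.0
   vertex 3.2 3.6 0.6
   vertex 0.2 4.8 4.2
  endloop
 endfacet
 facet normal 0.971 0.234 0.049
  outer loop
   vertex 3.8 0.4 4.0
   vertex 4.0 0.2 1.0
   vertex 3.2 3.6 0.6
  endloop
 endfacet
 facet normal -0.507 -0.448 0.737
  outer loop
   vertex 3.8 0.4 4.0
   vertex 0.2 4.8 4.2
   vertex 0.6 0.4 1.8
  endloop
 endfacet
 facet normal -0.044 -0.997 0.064
  outer loop
   vertex 3.8 0.4 4.0
   vertex 0.6 0.4 1.8
   vertex 4.0 0.2 1.0
  endloop
 endfacet
 facet normal -0.988 0.017 -0.151
  outer loop
   vertex 0.4 2.2 2.6
   vertex 0.2 4.8 4.2
   vertex 0.6 3.2 1.4
  endloop
 endfacet
 facet normal -0.962 -0.192 0.192
  outer loop
   vertex 0.4 2.2 2.6
   vertex 0.6 0.4 1.8
   vertex 0.2 4.8 4.2
  endloop
 endfacet
 facet normal -0.982 -0.027 -0.186
  outer loop
   vertex 0.4 2.2 2.6
   vertex 0.6 3.2 1.4
   vertex 0.6 0.4 1.8
  endloop
 endfacet
 facet normal 0.037 -0.108 -0.993
  outer loop
   vertex 1.0 1.0 0.8
   vertex 3.2 3.6 0.6
   vertex 4.0 0.2 1.0
  endloop
 endfacet
 facet normal -0.179 -0.810 -0.558
  outer loop
   vertex 1.0 1.0 0.8
   vertex 4.0 0.2 1.0
   vertex 0.6 0.4 1.8
  endloop
 endfacet
 facet normal -0.316 0.196 -0.928
  outer loop
   vertex 1.0 1.0 0.8
   vertex 0.6 3.2 1.4
   vertex 3.2 3.6 0.6
  endloop
 endfacet
 facet normal -0.915 -0.057 -0.400
  outer loop
   vertex 1.0 1.0 0.8
   vertex 0.6 0.4 1.8
   vertex 0.6 3.2 1.4
  endloop
 endfacet
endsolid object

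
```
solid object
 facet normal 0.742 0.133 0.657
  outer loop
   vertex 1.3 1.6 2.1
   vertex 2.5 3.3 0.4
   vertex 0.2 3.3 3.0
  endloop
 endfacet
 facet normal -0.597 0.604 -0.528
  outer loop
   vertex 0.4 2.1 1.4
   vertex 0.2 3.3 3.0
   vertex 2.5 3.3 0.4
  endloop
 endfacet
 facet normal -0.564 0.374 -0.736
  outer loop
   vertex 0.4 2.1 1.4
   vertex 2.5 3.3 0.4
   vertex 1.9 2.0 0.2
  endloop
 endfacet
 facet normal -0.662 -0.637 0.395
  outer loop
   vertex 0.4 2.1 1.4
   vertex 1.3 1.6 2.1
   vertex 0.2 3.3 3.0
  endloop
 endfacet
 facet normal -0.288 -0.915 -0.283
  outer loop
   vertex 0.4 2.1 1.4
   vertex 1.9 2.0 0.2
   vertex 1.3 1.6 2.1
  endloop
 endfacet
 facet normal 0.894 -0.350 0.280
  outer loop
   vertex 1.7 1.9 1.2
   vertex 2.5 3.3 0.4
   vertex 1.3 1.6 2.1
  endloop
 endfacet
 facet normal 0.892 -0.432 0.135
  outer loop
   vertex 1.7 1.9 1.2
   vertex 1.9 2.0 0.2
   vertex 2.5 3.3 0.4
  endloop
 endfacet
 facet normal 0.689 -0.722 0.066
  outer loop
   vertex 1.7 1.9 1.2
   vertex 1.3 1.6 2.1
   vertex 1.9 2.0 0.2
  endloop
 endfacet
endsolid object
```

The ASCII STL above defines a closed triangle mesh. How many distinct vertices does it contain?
6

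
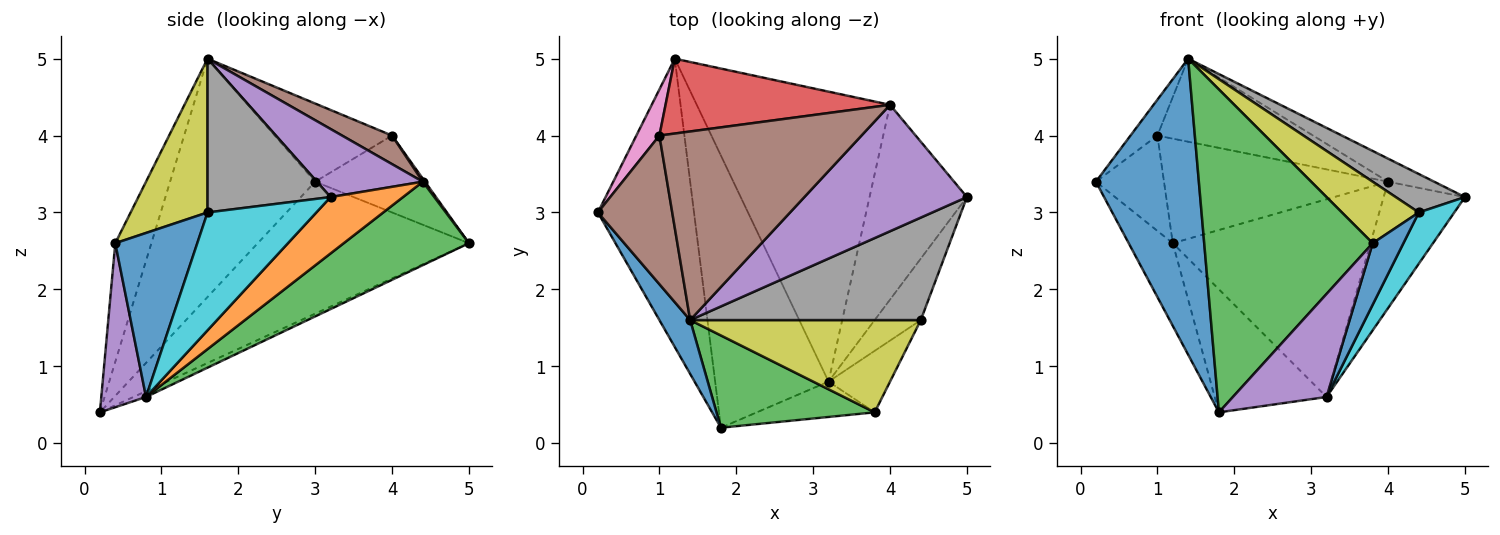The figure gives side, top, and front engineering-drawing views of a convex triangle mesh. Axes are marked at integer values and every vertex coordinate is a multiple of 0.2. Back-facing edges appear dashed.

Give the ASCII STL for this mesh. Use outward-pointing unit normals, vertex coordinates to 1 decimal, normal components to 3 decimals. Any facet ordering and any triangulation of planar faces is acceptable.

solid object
 facet normal -0.811 -0.576 0.105
  outer loop
   vertex 1.4 1.6 5.0
   vertex 0.2 3.0 3.4
   vertex 1.8 0.2 0.4
  endloop
 endfacet
 facet normal -0.797 0.166 -0.580
  outer loop
   vertex 1.2 5.0 2.6
   vertex 1.8 0.2 0.4
   vertex 0.2 3.0 3.4
  endloop
 endfacet
 facet normal -0.202 -0.942 0.269
  outer loop
   vertex 3.8 0.4 2.6
   vertex 1.4 1.6 5.0
   vertex 1.8 0.2 0.4
  endloop
 endfacet
 facet normal -0.046 0.411 -0.910
  outer loop
   vertex 3.2 0.8 0.6
   vertex 1.8 0.2 0.4
   vertex 1.2 5.0 2.6
  endloop
 endfacet
 facet normal 0.412 -0.862 -0.296
  outer loop
   vertex 3.2 0.8 0.6
   vertex 3.8 0.4 2.6
   vertex 1.8 0.2 0.4
  endloop
 endfacet
 facet normal -0.715 0.164 0.680
  outer loop
   vertex 1.0 4.0 4.0
   vertex 0.2 3.0 3.4
   vertex 1.4 1.6 5.0
  endloop
 endfacet
 facet normal -0.824 0.511 0.247
  outer loop
   vertex 1.0 4.0 4.0
   vertex 1.2 5.0 2.6
   vertex 0.2 3.0 3.4
  endloop
 endfacet
 facet normal 0.530 -0.298 0.794
  outer loop
   vertex 4.4 1.6 3.0
   vertex 5.0 3.2 3.2
   vertex 1.4 1.6 5.0
  endloop
 endfacet
 facet normal 0.485 -0.485 0.728
  outer loop
   vertex 4.4 1.6 3.0
   vertex 1.4 1.6 5.0
   vertex 3.8 0.4 2.6
  endloop
 endfacet
 facet normal 0.891 -0.291 -0.349
  outer loop
   vertex 4.4 1.6 3.0
   vertex 3.2 0.8 0.6
   vertex 5.0 3.2 3.2
  endloop
 endfacet
 facet normal 0.883 -0.331 -0.331
  outer loop
   vertex 4.4 1.6 3.0
   vertex 3.8 0.4 2.6
   vertex 3.2 0.8 0.6
  endloop
 endfacet
 facet normal 0.437 0.490 -0.755
  outer loop
   vertex 4.0 4.4 3.4
   vertex 5.0 3.2 3.2
   vertex 3.2 0.8 0.6
  endloop
 endfacet
 facet normal 0.336 0.531 -0.778
  outer loop
   vertex 4.0 4.4 3.4
   vertex 3.2 0.8 0.6
   vertex 1.2 5.0 2.6
  endloop
 endfacet
 facet normal 0.008 0.813 0.582
  outer loop
   vertex 4.0 4.4 3.4
   vertex 1.2 5.0 2.6
   vertex 1.0 4.0 4.0
  endloop
 endfacet
 facet normal 0.381 0.166 0.910
  outer loop
   vertex 4.0 4.4 3.4
   vertex 1.4 1.6 5.0
   vertex 5.0 3.2 3.2
  endloop
 endfacet
 facet normal 0.128 0.400 0.908
  outer loop
   vertex 4.0 4.4 3.4
   vertex 1.0 4.0 4.0
   vertex 1.4 1.6 5.0
  endloop
 endfacet
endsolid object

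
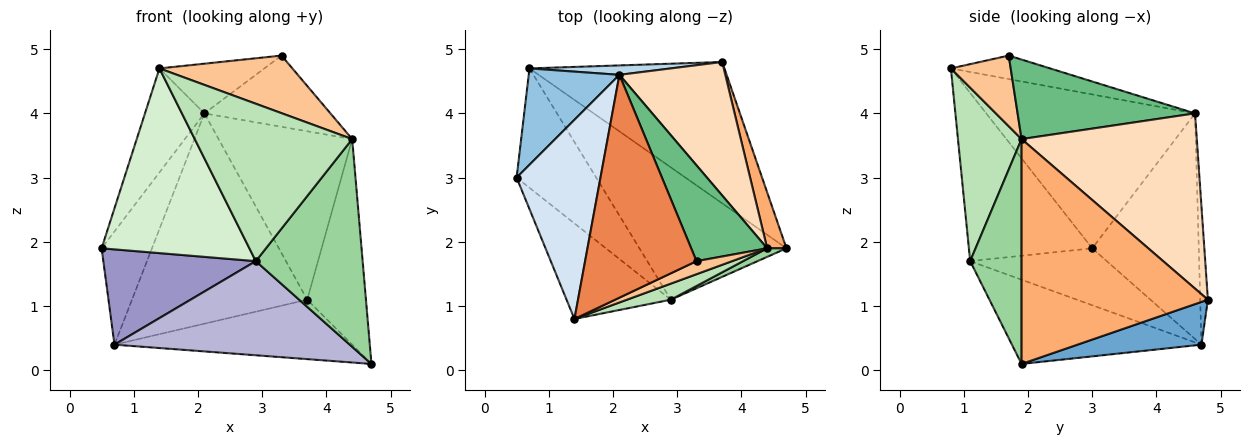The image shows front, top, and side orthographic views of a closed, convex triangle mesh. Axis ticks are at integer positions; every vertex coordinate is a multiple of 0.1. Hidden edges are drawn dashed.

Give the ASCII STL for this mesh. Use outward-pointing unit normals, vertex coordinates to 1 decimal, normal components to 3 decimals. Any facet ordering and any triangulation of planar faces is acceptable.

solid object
 facet normal 0.198 0.380 -0.904
  outer loop
   vertex 0.7 4.7 0.4
   vertex 3.7 4.8 1.1
   vertex 4.7 1.9 0.1
  endloop
 endfacet
 facet normal -0.850 0.401 0.342
  outer loop
   vertex 0.7 4.7 0.4
   vertex 0.5 3.0 1.9
   vertex 2.1 4.6 4.0
  endloop
 endfacet
 facet normal -0.044 0.998 0.045
  outer loop
   vertex 0.7 4.7 0.4
   vertex 2.1 4.6 4.0
   vertex 3.7 4.8 1.1
  endloop
 endfacet
 facet normal -0.852 0.242 0.464
  outer loop
   vertex 1.4 0.8 4.7
   vertex 2.1 4.6 4.0
   vertex 0.5 3.0 1.9
  endloop
 endfacet
 facet normal -0.202 0.213 0.956
  outer loop
   vertex 1.4 0.8 4.7
   vertex 3.3 1.7 4.9
   vertex 2.1 4.6 4.0
  endloop
 endfacet
 facet normal 0.951 0.300 0.081
  outer loop
   vertex 4.4 1.9 3.6
   vertex 4.7 1.9 0.1
   vertex 3.7 4.8 1.1
  endloop
 endfacet
 facet normal 0.402 -0.893 0.203
  outer loop
   vertex 4.4 1.9 3.6
   vertex 3.3 1.7 4.9
   vertex 1.4 0.8 4.7
  endloop
 endfacet
 facet normal 0.717 0.546 0.433
  outer loop
   vertex 4.4 1.9 3.6
   vertex 3.7 4.8 1.1
   vertex 2.1 4.6 4.0
  endloop
 endfacet
 facet normal 0.643 0.457 0.615
  outer loop
   vertex 4.4 1.9 3.6
   vertex 2.1 4.6 4.0
   vertex 3.3 1.7 4.9
  endloop
 endfacet
 facet normal 0.433 -0.901 0.037
  outer loop
   vertex 2.9 1.1 1.7
   vertex 4.7 1.9 0.1
   vertex 4.4 1.9 3.6
  endloop
 endfacet
 facet normal 0.373 -0.923 0.094
  outer loop
   vertex 2.9 1.1 1.7
   vertex 4.4 1.9 3.6
   vertex 1.4 0.8 4.7
  endloop
 endfacet
 facet normal -0.596 -0.713 -0.369
  outer loop
   vertex 2.9 1.1 1.7
   vertex 1.4 0.8 4.7
   vertex 0.5 3.0 1.9
  endloop
 endfacet
 facet normal -0.488 -0.545 -0.682
  outer loop
   vertex 2.9 1.1 1.7
   vertex 0.5 3.0 1.9
   vertex 0.7 4.7 0.4
  endloop
 endfacet
 facet normal -0.423 -0.525 -0.738
  outer loop
   vertex 2.9 1.1 1.7
   vertex 0.7 4.7 0.4
   vertex 4.7 1.9 0.1
  endloop
 endfacet
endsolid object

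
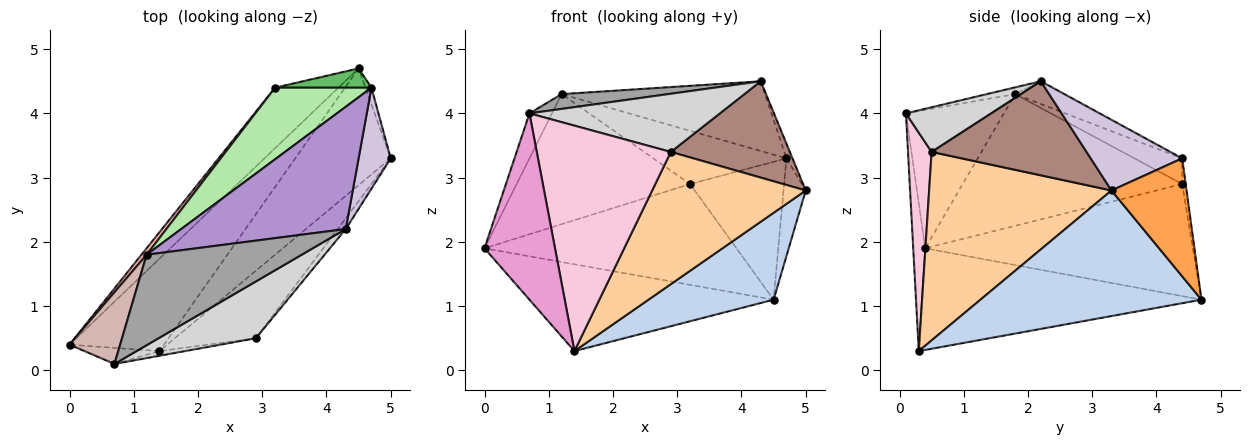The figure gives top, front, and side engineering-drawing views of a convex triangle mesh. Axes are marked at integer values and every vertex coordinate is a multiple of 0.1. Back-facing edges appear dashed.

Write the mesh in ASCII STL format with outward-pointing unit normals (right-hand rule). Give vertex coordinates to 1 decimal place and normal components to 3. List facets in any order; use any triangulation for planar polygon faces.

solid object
 facet normal -0.617 0.539 -0.574
  outer loop
   vertex 1.4 0.3 0.3
   vertex 0.0 0.4 1.9
   vertex 4.5 4.7 1.1
  endloop
 endfacet
 facet normal 0.726 -0.411 -0.552
  outer loop
   vertex 1.4 0.3 0.3
   vertex 4.5 4.7 1.1
   vertex 5.0 3.3 2.8
  endloop
 endfacet
 facet normal 0.958 0.283 -0.048
  outer loop
   vertex 4.7 4.4 3.3
   vertex 5.0 3.3 2.8
   vertex 4.5 4.7 1.1
  endloop
 endfacet
 facet normal 0.727 -0.612 -0.312
  outer loop
   vertex 2.9 0.5 3.4
   vertex 1.4 0.3 0.3
   vertex 5.0 3.3 2.8
  endloop
 endfacet
 facet normal -0.037 0.990 0.138
  outer loop
   vertex 3.2 4.4 2.9
   vertex 4.7 4.4 3.3
   vertex 4.5 4.7 1.1
  endloop
 endfacet
 facet normal -0.209 0.583 0.785
  outer loop
   vertex 3.2 4.4 2.9
   vertex 1.2 1.8 4.3
   vertex 4.7 4.4 3.3
  endloop
 endfacet
 facet normal -0.673 0.634 -0.381
  outer loop
   vertex 3.2 4.4 2.9
   vertex 4.5 4.7 1.1
   vertex 0.0 0.4 1.9
  endloop
 endfacet
 facet normal -0.784 0.620 0.031
  outer loop
   vertex 3.2 4.4 2.9
   vertex 0.0 0.4 1.9
   vertex 1.2 1.8 4.3
  endloop
 endfacet
 facet normal -0.119 0.492 0.862
  outer loop
   vertex 4.3 2.2 4.5
   vertex 4.7 4.4 3.3
   vertex 1.2 1.8 4.3
  endloop
 endfacet
 facet normal 0.909 0.060 0.413
  outer loop
   vertex 4.3 2.2 4.5
   vertex 5.0 3.3 2.8
   vertex 4.7 4.4 3.3
  endloop
 endfacet
 facet normal 0.791 -0.608 -0.068
  outer loop
   vertex 4.3 2.2 4.5
   vertex 2.9 0.5 3.4
   vertex 5.0 3.3 2.8
  endloop
 endfacet
 facet normal -0.918 0.211 0.336
  outer loop
   vertex 0.7 0.1 4.0
   vertex 1.2 1.8 4.3
   vertex 0.0 0.4 1.9
  endloop
 endfacet
 facet normal -0.167 -0.982 -0.085
  outer loop
   vertex 0.7 0.1 4.0
   vertex 0.0 0.4 1.9
   vertex 1.4 0.3 0.3
  endloop
 endfacet
 facet normal 0.173 -0.985 -0.020
  outer loop
   vertex 0.7 0.1 4.0
   vertex 1.4 0.3 0.3
   vertex 2.9 0.5 3.4
  endloop
 endfacet
 facet normal -0.043 -0.161 0.986
  outer loop
   vertex 0.7 0.1 4.0
   vertex 4.3 2.2 4.5
   vertex 1.2 1.8 4.3
  endloop
 endfacet
 facet normal 0.305 -0.682 0.665
  outer loop
   vertex 0.7 0.1 4.0
   vertex 2.9 0.5 3.4
   vertex 4.3 2.2 4.5
  endloop
 endfacet
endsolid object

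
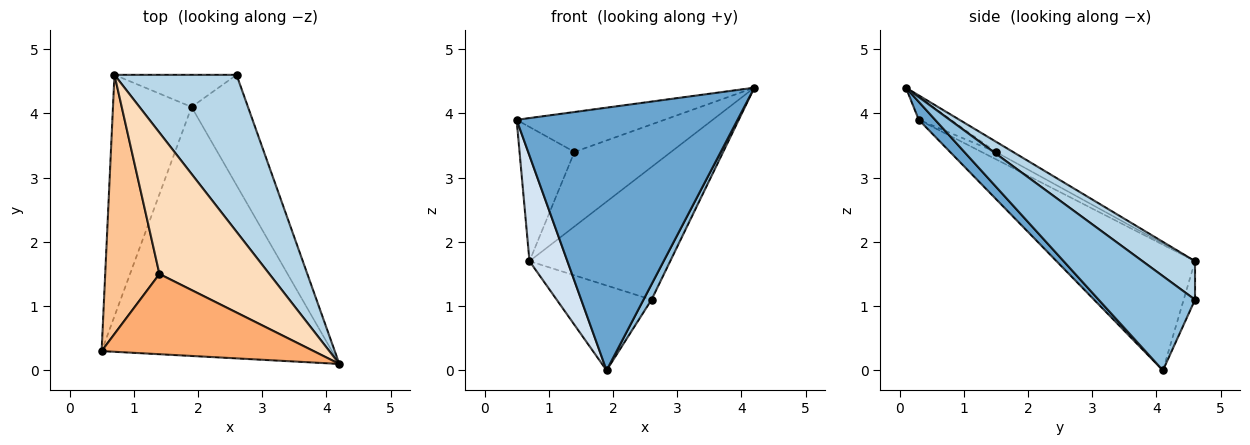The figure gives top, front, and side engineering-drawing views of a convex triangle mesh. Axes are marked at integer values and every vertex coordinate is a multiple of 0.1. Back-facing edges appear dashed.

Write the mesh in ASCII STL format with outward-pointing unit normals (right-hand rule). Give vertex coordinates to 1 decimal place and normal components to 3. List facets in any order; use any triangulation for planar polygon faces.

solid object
 facet normal 0.054 -0.725 -0.687
  outer loop
   vertex 1.9 4.1 0.0
   vertex 4.2 0.1 4.4
   vertex 0.5 0.3 3.9
  endloop
 endfacet
 facet normal 0.856 -0.071 -0.512
  outer loop
   vertex 1.9 4.1 0.0
   vertex 2.6 4.6 1.1
   vertex 4.2 0.1 4.4
  endloop
 endfacet
 facet normal 0.234 0.628 0.742
  outer loop
   vertex 0.7 4.6 1.7
   vertex 4.2 0.1 4.4
   vertex 2.6 4.6 1.1
  endloop
 endfacet
 facet normal -0.826 -0.226 -0.517
  outer loop
   vertex 0.7 4.6 1.7
   vertex 1.9 4.1 0.0
   vertex 0.5 0.3 3.9
  endloop
 endfacet
 facet normal -0.111 0.929 -0.352
  outer loop
   vertex 0.7 4.6 1.7
   vertex 2.6 4.6 1.1
   vertex 1.9 4.1 0.0
  endloop
 endfacet
 facet normal -0.096 0.444 0.891
  outer loop
   vertex 1.4 1.5 3.4
   vertex 0.5 0.3 3.9
   vertex 4.2 0.1 4.4
  endloop
 endfacet
 facet normal -0.119 0.457 0.882
  outer loop
   vertex 1.4 1.5 3.4
   vertex 0.7 4.6 1.7
   vertex 0.5 0.3 3.9
  endloop
 endfacet
 facet normal -0.082 0.465 0.882
  outer loop
   vertex 1.4 1.5 3.4
   vertex 4.2 0.1 4.4
   vertex 0.7 4.6 1.7
  endloop
 endfacet
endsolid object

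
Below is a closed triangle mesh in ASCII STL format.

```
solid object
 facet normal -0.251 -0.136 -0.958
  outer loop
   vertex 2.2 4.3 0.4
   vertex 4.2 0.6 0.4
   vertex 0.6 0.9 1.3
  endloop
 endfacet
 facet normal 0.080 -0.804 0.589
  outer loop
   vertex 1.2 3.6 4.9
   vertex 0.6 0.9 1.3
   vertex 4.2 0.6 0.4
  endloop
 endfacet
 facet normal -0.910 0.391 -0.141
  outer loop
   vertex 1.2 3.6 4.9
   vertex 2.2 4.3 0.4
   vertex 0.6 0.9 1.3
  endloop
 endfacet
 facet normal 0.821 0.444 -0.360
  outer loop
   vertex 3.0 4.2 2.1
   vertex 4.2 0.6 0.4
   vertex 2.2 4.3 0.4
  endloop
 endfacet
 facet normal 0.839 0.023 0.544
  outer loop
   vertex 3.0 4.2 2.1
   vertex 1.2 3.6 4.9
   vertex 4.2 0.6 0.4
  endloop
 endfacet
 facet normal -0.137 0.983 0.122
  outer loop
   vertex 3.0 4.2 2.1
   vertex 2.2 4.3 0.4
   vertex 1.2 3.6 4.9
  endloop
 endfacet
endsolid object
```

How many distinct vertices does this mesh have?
5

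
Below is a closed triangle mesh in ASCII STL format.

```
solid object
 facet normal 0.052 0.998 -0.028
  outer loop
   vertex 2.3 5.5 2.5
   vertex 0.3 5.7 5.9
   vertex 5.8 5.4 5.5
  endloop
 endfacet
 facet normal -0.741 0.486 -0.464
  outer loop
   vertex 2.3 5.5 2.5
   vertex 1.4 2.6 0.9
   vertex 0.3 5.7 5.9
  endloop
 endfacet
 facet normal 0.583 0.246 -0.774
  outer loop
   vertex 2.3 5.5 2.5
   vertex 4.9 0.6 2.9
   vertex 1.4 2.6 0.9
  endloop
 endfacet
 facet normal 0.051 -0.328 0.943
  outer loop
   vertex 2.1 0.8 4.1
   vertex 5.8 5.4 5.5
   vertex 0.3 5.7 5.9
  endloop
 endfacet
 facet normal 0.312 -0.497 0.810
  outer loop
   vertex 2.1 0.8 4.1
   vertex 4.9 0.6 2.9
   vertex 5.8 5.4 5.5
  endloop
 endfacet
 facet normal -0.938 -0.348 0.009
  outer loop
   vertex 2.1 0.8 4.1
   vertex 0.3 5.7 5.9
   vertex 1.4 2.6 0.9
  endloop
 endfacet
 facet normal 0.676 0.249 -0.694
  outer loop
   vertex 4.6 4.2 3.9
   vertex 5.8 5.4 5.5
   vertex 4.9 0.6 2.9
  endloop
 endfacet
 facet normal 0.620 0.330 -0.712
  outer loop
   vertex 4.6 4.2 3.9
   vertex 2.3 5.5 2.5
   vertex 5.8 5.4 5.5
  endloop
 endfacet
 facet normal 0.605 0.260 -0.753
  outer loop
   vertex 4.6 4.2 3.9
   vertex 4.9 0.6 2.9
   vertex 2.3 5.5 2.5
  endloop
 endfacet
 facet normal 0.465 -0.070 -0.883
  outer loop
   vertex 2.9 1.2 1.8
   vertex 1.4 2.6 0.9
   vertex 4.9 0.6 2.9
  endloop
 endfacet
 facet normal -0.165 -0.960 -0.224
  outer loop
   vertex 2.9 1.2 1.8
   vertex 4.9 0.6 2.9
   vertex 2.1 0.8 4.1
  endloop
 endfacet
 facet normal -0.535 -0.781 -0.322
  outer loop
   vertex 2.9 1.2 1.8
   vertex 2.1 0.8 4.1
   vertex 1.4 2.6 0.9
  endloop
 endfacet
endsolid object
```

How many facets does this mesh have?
12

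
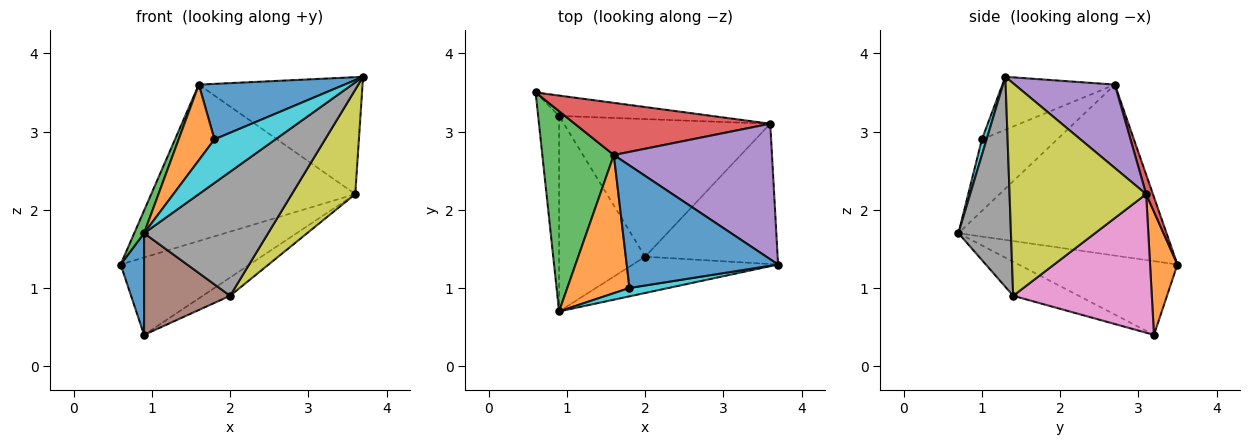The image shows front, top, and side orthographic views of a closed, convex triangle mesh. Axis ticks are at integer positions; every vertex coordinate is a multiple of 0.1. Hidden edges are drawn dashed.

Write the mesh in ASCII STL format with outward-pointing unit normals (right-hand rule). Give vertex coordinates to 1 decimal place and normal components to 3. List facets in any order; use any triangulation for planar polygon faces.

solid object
 facet normal -0.952 -0.141 -0.271
  outer loop
   vertex 0.9 3.2 0.4
   vertex 0.9 0.7 1.7
   vertex 0.6 3.5 1.3
  endloop
 endfacet
 facet normal 0.201 0.947 -0.249
  outer loop
   vertex 3.6 3.1 2.2
   vertex 0.9 3.2 0.4
   vertex 0.6 3.5 1.3
  endloop
 endfacet
 facet normal -0.922 -0.044 0.386
  outer loop
   vertex 1.6 2.7 3.6
   vertex 0.6 3.5 1.3
   vertex 0.9 0.7 1.7
  endloop
 endfacet
 facet normal 0.032 0.948 0.316
  outer loop
   vertex 1.6 2.7 3.6
   vertex 3.6 3.1 2.2
   vertex 0.6 3.5 1.3
  endloop
 endfacet
 facet normal 0.371 0.607 0.703
  outer loop
   vertex 1.6 2.7 3.6
   vertex 3.7 1.3 3.7
   vertex 3.6 3.1 2.2
  endloop
 endfacet
 facet normal -0.332 -0.435 -0.837
  outer loop
   vertex 2.0 1.4 0.9
   vertex 0.9 0.7 1.7
   vertex 0.9 3.2 0.4
  endloop
 endfacet
 facet normal 0.554 0.109 -0.825
  outer loop
   vertex 2.0 1.4 0.9
   vertex 0.9 3.2 0.4
   vertex 3.6 3.1 2.2
  endloop
 endfacet
 facet normal 0.376 -0.889 -0.260
  outer loop
   vertex 2.0 1.4 0.9
   vertex 3.7 1.3 3.7
   vertex 0.9 0.7 1.7
  endloop
 endfacet
 facet normal 0.789 -0.366 -0.492
  outer loop
   vertex 2.0 1.4 0.9
   vertex 3.6 3.1 2.2
   vertex 3.7 1.3 3.7
  endloop
 endfacet
 facet normal 0.075 -0.979 0.188
  outer loop
   vertex 1.8 1.0 2.9
   vertex 0.9 0.7 1.7
   vertex 3.7 1.3 3.7
  endloop
 endfacet
 facet normal -0.303 -0.393 0.868
  outer loop
   vertex 1.8 1.0 2.9
   vertex 3.7 1.3 3.7
   vertex 1.6 2.7 3.6
  endloop
 endfacet
 facet normal -0.711 -0.338 0.617
  outer loop
   vertex 1.8 1.0 2.9
   vertex 1.6 2.7 3.6
   vertex 0.9 0.7 1.7
  endloop
 endfacet
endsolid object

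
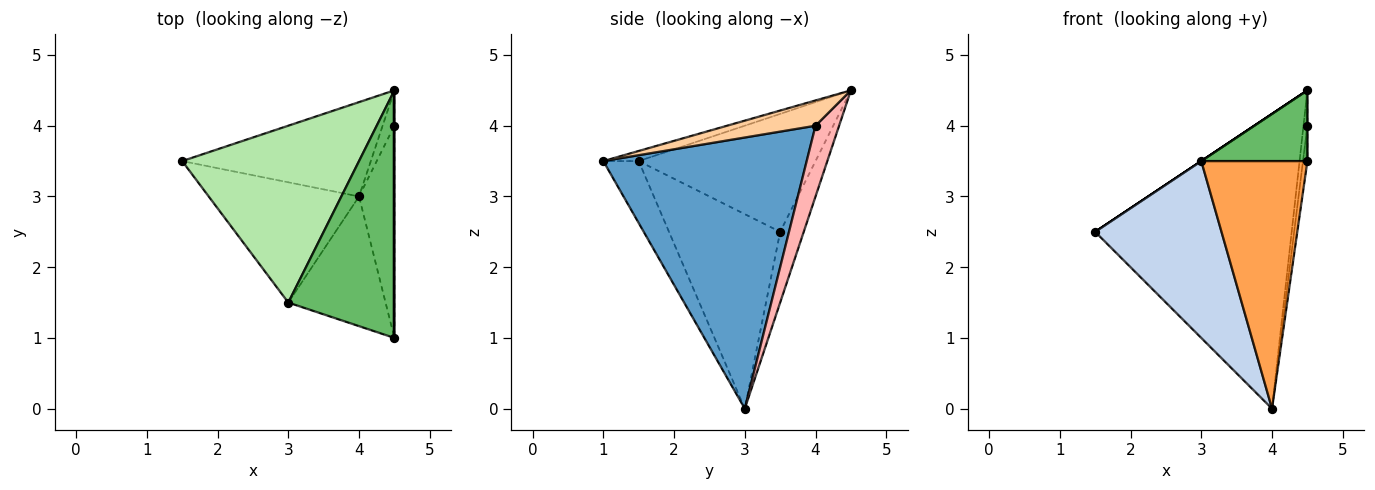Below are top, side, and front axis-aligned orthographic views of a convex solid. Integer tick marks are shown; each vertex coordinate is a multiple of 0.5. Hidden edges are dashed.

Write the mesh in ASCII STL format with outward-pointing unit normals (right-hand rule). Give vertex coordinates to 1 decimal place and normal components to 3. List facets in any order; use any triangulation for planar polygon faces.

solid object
 facet normal 0.991 0.022 -0.129
  outer loop
   vertex 4.0 3.0 0.0
   vertex 4.5 4.0 4.0
   vertex 4.5 1.0 3.5
  endloop
 endfacet
 facet normal -0.588 -0.669 -0.455
  outer loop
   vertex 3.0 1.5 3.5
   vertex 1.5 3.5 2.5
   vertex 4.0 3.0 0.0
  endloop
 endfacet
 facet normal -0.283 -0.850 -0.445
  outer loop
   vertex 3.0 1.5 3.5
   vertex 4.0 3.0 0.0
   vertex 4.5 1.0 3.5
  endloop
 endfacet
 facet normal 1.000 0.000 0.000
  outer loop
   vertex 4.5 4.5 4.5
   vertex 4.5 1.0 3.5
   vertex 4.5 4.0 4.0
  endloop
 endfacet
 facet normal -0.091 -0.274 0.958
  outer loop
   vertex 4.5 4.5 4.5
   vertex 3.0 1.5 3.5
   vertex 4.5 1.0 3.5
  endloop
 endfacet
 facet normal -0.555 0.000 0.832
  outer loop
   vertex 4.5 4.5 4.5
   vertex 1.5 3.5 2.5
   vertex 3.0 1.5 3.5
  endloop
 endfacet
 facet normal -0.114 0.946 -0.303
  outer loop
   vertex 4.5 4.5 4.5
   vertex 4.0 3.0 0.0
   vertex 1.5 3.5 2.5
  endloop
 endfacet
 facet normal 0.973 0.162 -0.162
  outer loop
   vertex 4.5 4.5 4.5
   vertex 4.5 4.0 4.0
   vertex 4.0 3.0 0.0
  endloop
 endfacet
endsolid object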